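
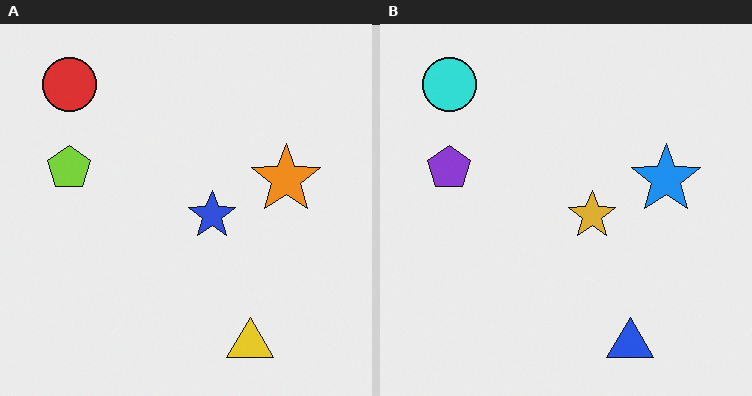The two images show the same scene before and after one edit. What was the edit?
The right (B) image is the left (A) hue-shifted by a large amount.

Every shape's color has rotated by the same amount around the hue wheel — a uniform hue shift.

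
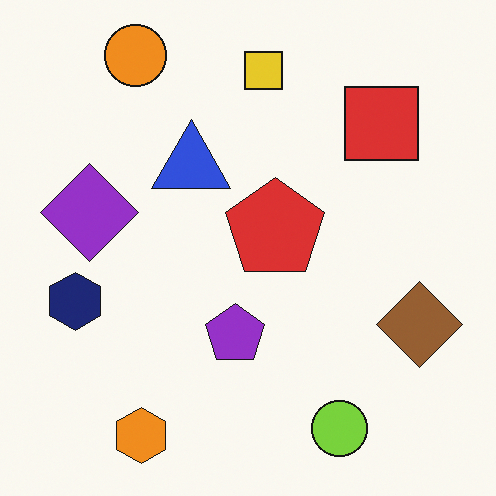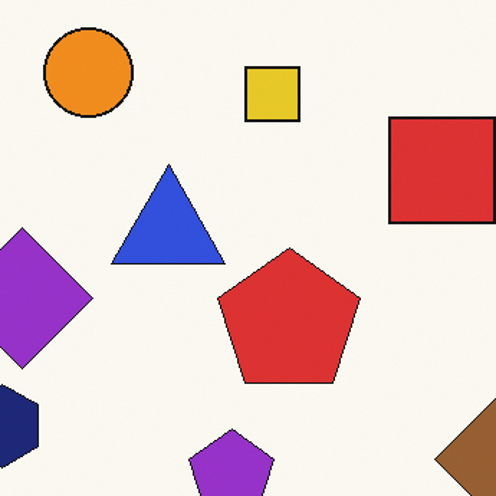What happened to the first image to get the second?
The transformation is: cropped slightly and scaled back up.

The visible shapes are larger and the field of view is narrower; shapes near the original edges may be partly or wholly outside the frame — a crop-and-rescale.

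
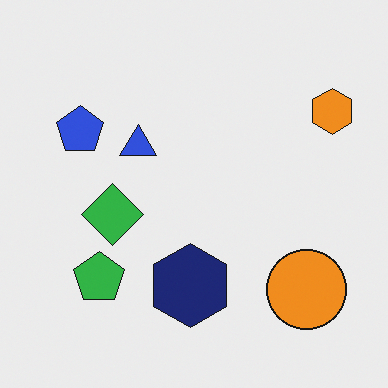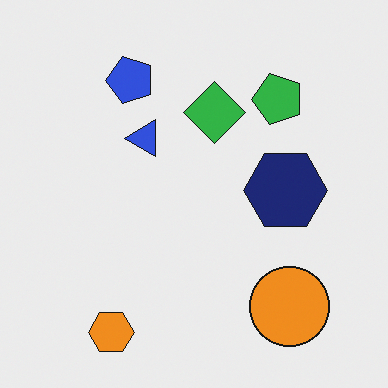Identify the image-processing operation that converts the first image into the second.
It was transposed (reflected across the top-left ↔ bottom-right diagonal).

Shapes have swapped their row and column positions — what was in the top-right is now in the bottom-left — a diagonal reflection.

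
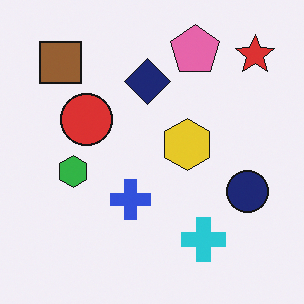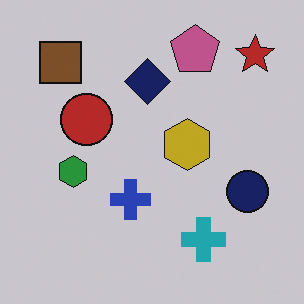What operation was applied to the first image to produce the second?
Darkened a little.

Every pixel — background and shapes alike — is uniformly darkened.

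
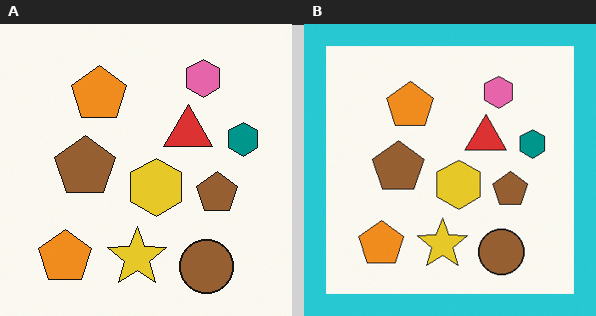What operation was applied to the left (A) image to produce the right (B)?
This is the original image framed with a cyan border.

A solid cyan frame runs around the edge of the right (B) image, with the content slightly shrunk inside it.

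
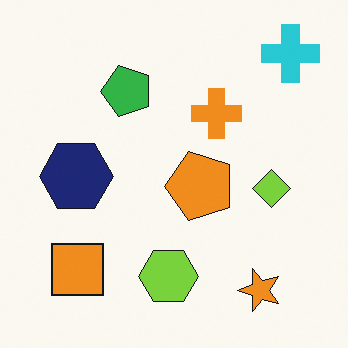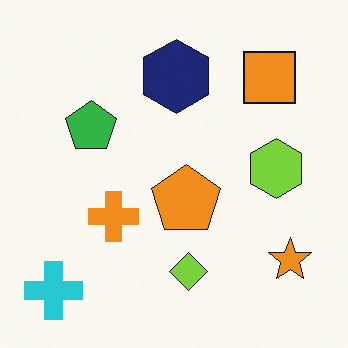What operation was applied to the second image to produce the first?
The transformation is: transposed (reflected across the top-left ↔ bottom-right diagonal).

Shapes have swapped their row and column positions — what was in the top-right is now in the bottom-left — a diagonal reflection.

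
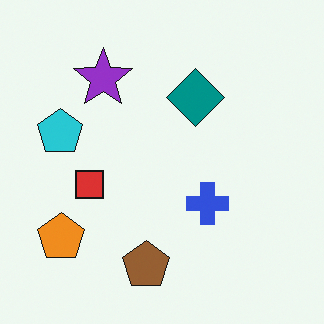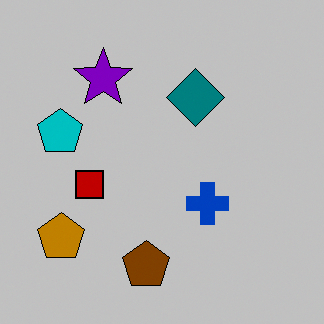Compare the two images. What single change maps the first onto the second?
The transformation is: aggressively posterized.

Each flat color has snapped to a coarser quantized level — most visibly, the near-white background has dropped to a flat grey.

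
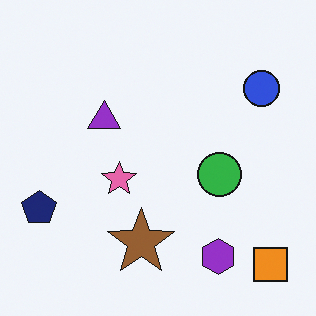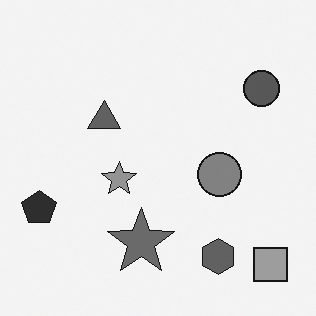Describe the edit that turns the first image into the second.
It was converted to grayscale.

All color is removed — every shape is now a shade of grey.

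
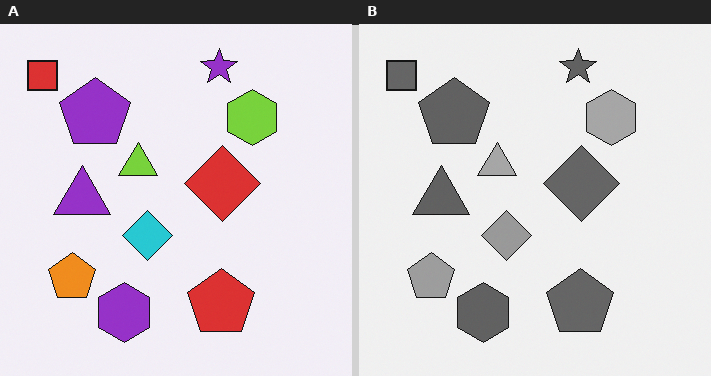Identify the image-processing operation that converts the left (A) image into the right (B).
Converted to grayscale.

All color is removed — every shape is now a shade of grey.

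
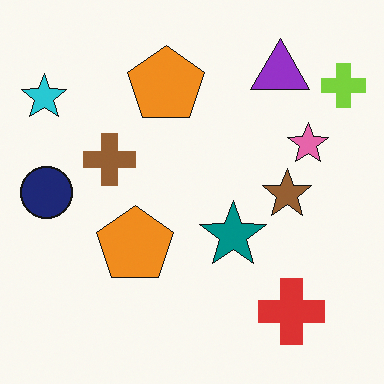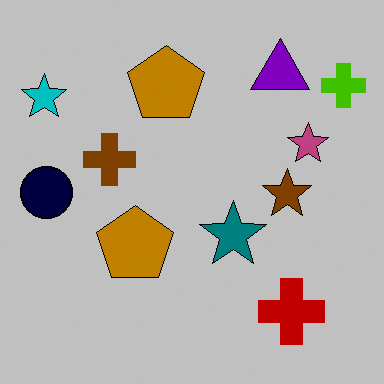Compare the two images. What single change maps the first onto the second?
Aggressively posterized.

Each flat color has snapped to a coarser quantized level — most visibly, the near-white background has dropped to a flat grey.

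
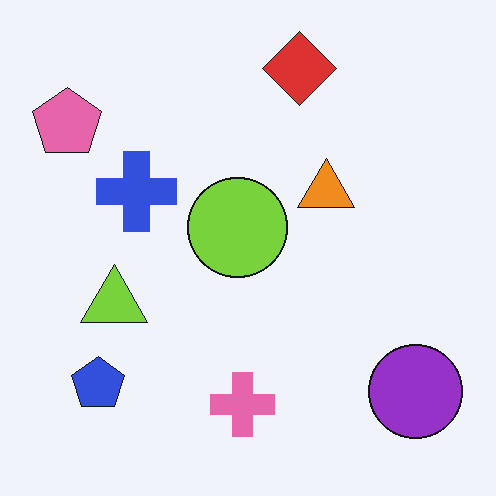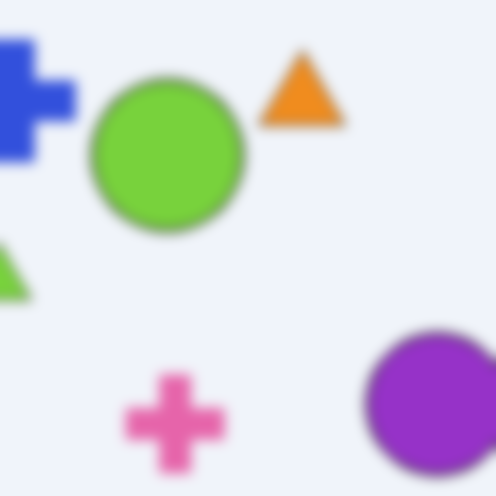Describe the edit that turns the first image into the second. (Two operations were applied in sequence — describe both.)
The transformation is: cropped to a modestly smaller region and rescaled, then strongly gaussian-blurred.

The visible shapes are larger and the field of view is narrower; shapes near the original edges may be partly or wholly outside the frame — a crop-and-rescale. Shape edges and outlines are uniformly softened across the whole image.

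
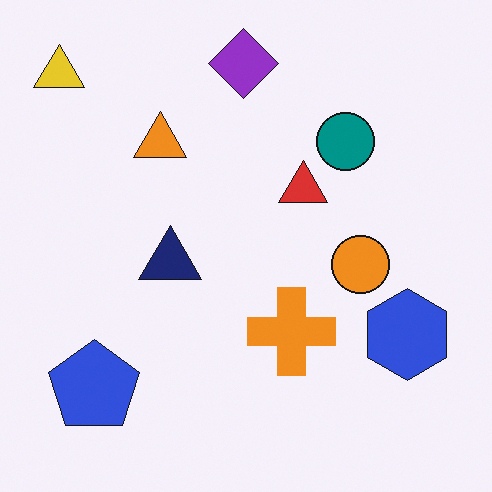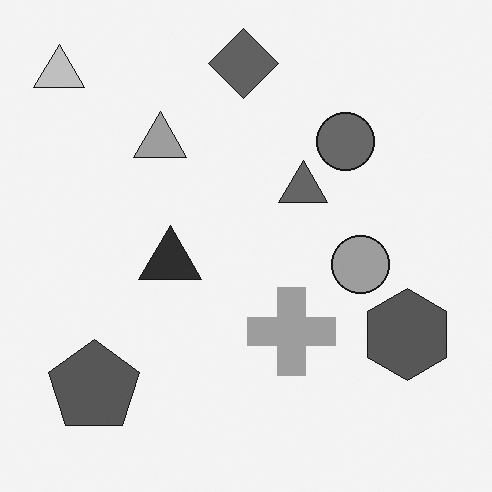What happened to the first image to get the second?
It was converted to grayscale.

All color is removed — every shape is now a shade of grey.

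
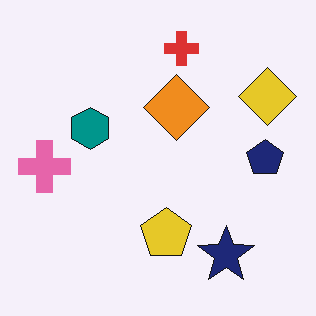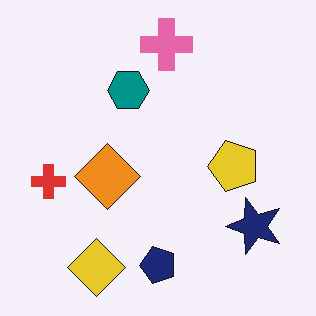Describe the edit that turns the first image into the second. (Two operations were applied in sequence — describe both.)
The second image is the first given moderate JPEG compression, then transposed (reflected across the top-left ↔ bottom-right diagonal).

Blocky 8×8 compression artifacts appear around shape edges and the flat background shows ringing — characteristic JPEG degradation. Shapes have swapped their row and column positions — what was in the top-right is now in the bottom-left — a diagonal reflection.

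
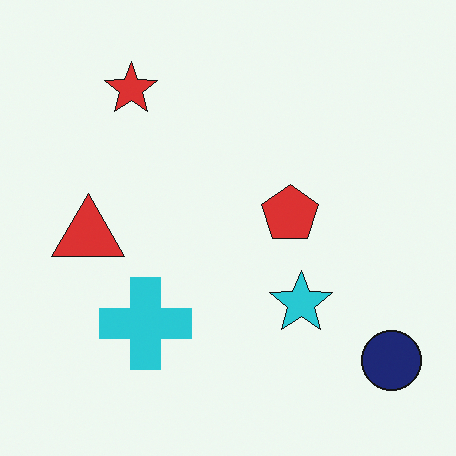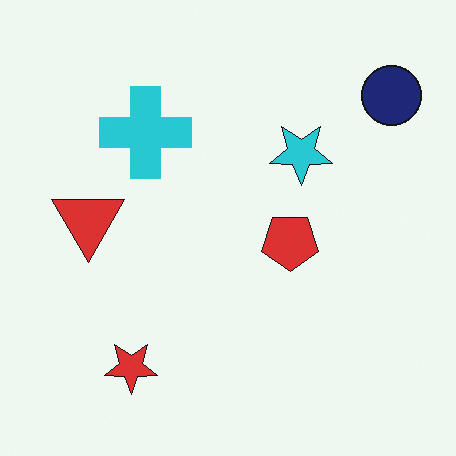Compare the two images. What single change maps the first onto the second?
Flipped vertically (top ↔ bottom).

The red star is in the top-left of the first image and the bottom-left of the second — shapes on opposite sides of the horizontal midline have swapped in a mirror flip.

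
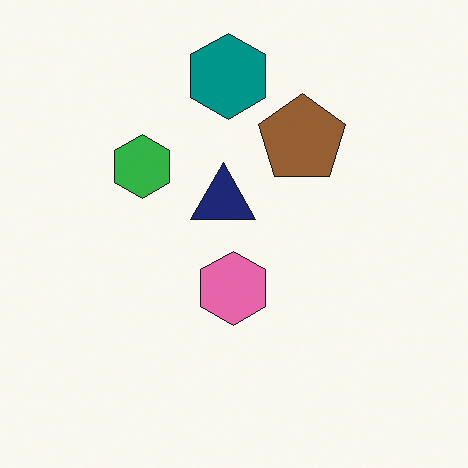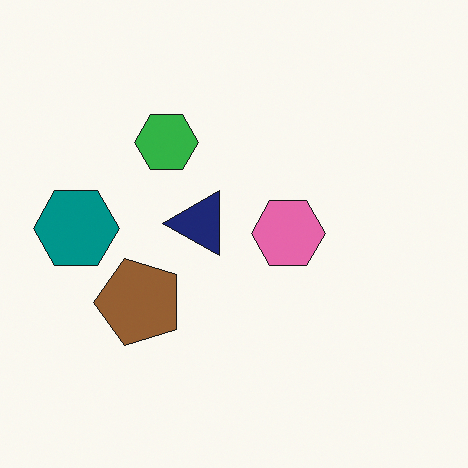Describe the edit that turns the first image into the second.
The image was transposed (reflected across the top-left ↔ bottom-right diagonal).

Shapes have swapped their row and column positions — what was in the top-right is now in the bottom-left — a diagonal reflection.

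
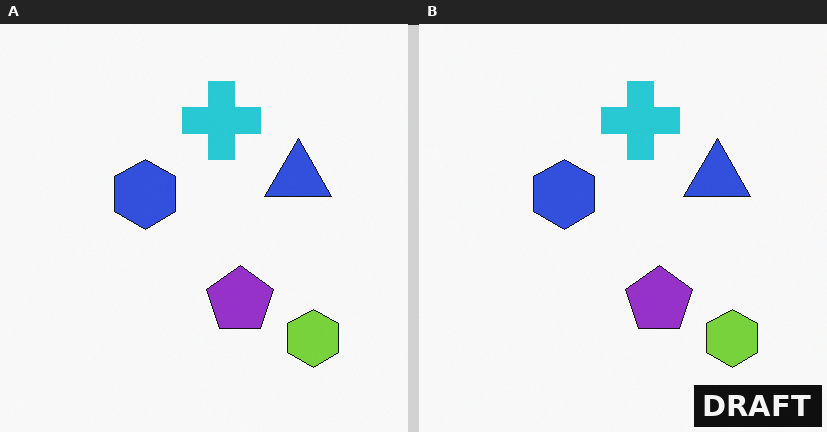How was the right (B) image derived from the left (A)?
The right (B) image is the left (A) watermarked with the text "DRAFT" in the lower-right corner.

A dark label reading "DRAFT" appears in the lower-right corner.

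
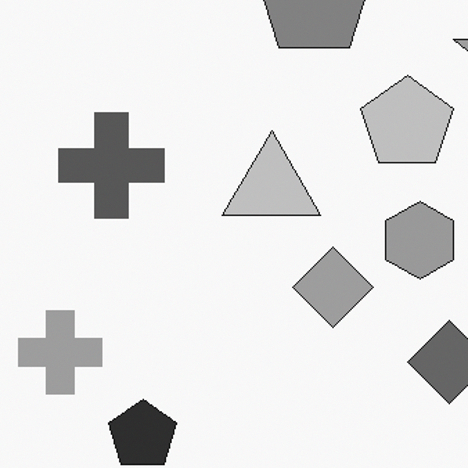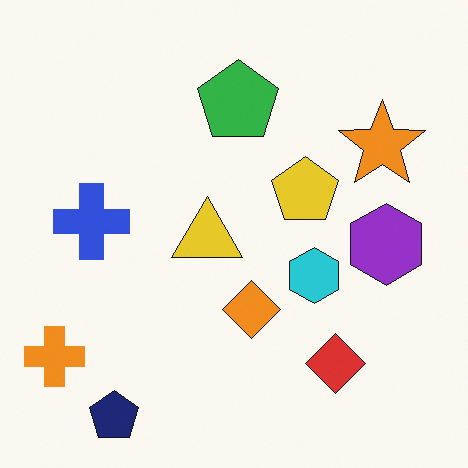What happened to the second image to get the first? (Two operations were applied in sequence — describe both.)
It was converted to grayscale, then cropped to a modestly smaller region and rescaled.

All color is removed — every shape is now a shade of grey. The visible shapes are larger and the field of view is narrower; shapes near the original edges may be partly or wholly outside the frame — a crop-and-rescale.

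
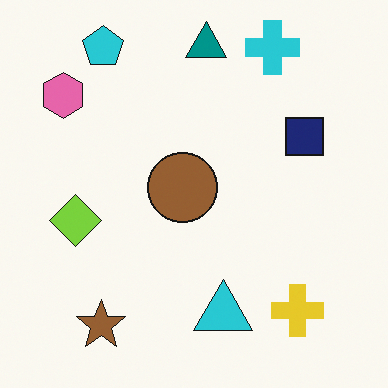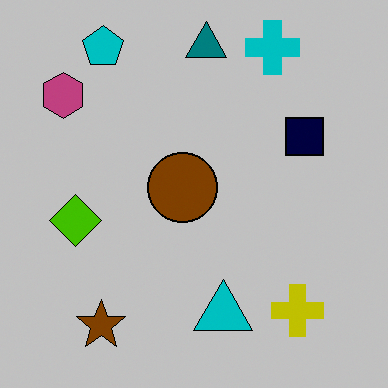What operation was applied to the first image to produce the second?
It was aggressively posterized.

Each flat color has snapped to a coarser quantized level — most visibly, the near-white background has dropped to a flat grey.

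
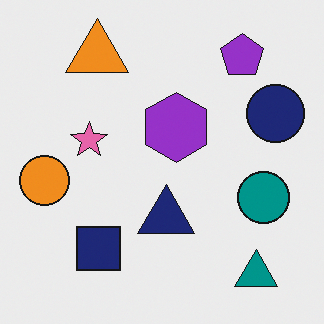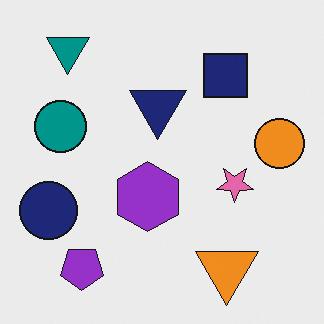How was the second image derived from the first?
The second image is the first rotated 180°.

The teal triangle sits in the bottom-right of the first image and the top-left of the second — consistent with a whole-image 180° rotation.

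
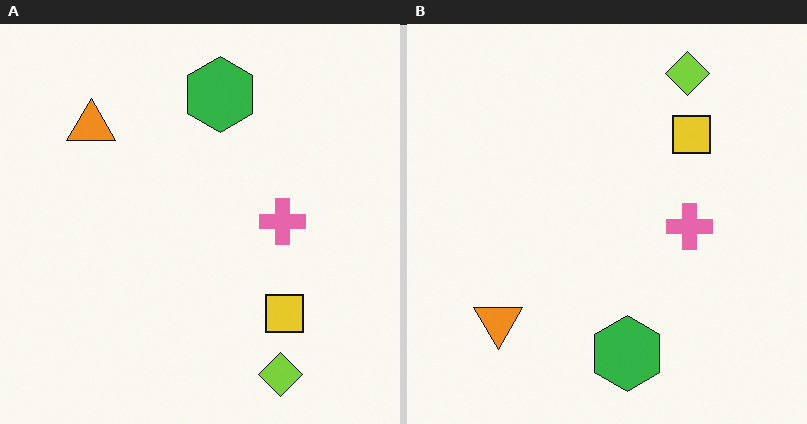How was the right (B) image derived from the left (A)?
The transformation is: flipped vertically (top ↔ bottom).

The lime diamond is in the bottom-right of the left (A) image and the top-right of the right (B) — shapes on opposite sides of the horizontal midline have swapped in a mirror flip.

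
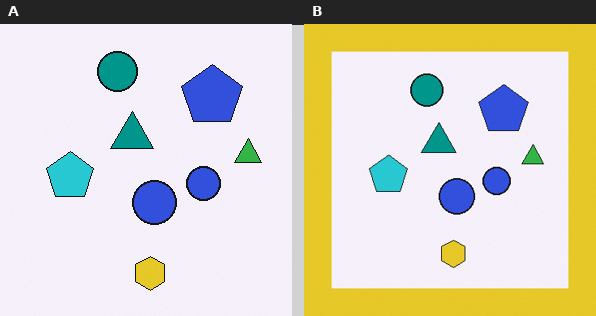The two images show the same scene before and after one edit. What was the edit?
The image was framed with a yellow border.

A solid yellow frame runs around the edge of the right (B) image, with the content slightly shrunk inside it.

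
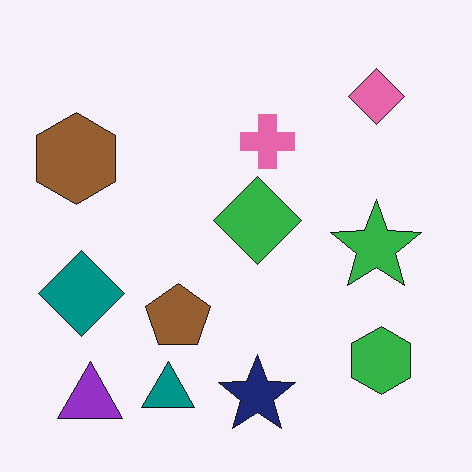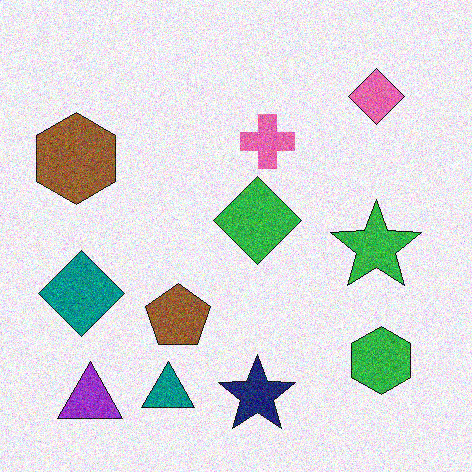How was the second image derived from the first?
The second image is the first degraded with visible gaussian noise.

Random speckle covers the whole image, including the flat background.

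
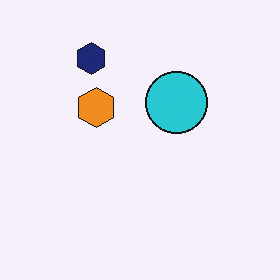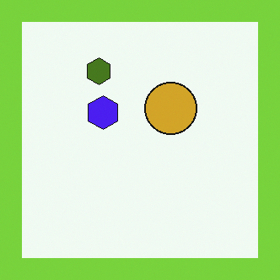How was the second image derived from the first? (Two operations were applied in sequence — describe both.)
The second image is the first hue-shifted through roughly half the color wheel, then framed with a lime border.

Every shape's color has rotated by the same amount around the hue wheel — a uniform hue shift. A solid lime frame runs around the edge of the second image, with the content slightly shrunk inside it.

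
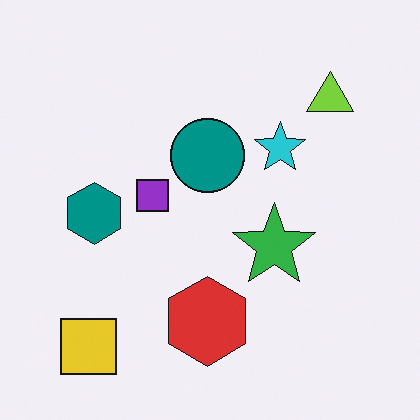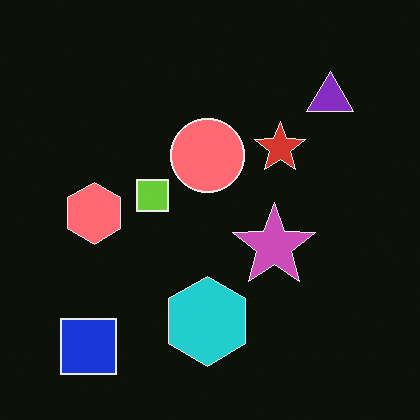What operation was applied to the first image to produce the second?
This is the original image color-inverted (negative).

The light background has become dark and every shape's color is its complement — a photographic negative.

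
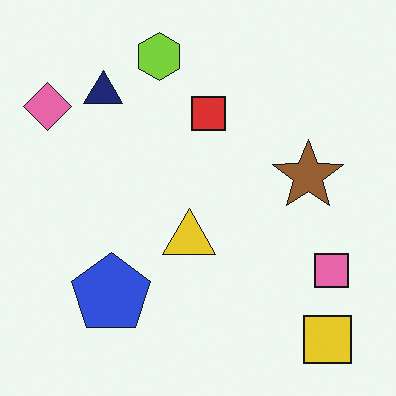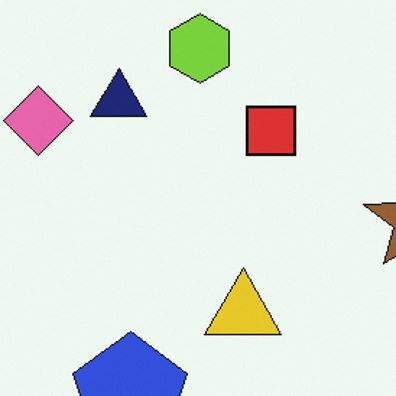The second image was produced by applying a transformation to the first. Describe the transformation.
Cropped slightly and scaled back up.

The visible shapes are larger and the field of view is narrower; shapes near the original edges may be partly or wholly outside the frame — a crop-and-rescale.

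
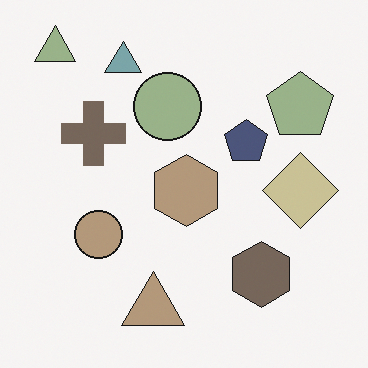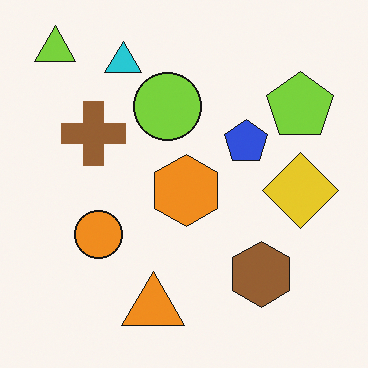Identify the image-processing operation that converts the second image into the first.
The first image is the second made much more muted (saturation change).

All colors are more muted and greyish — a global saturation change.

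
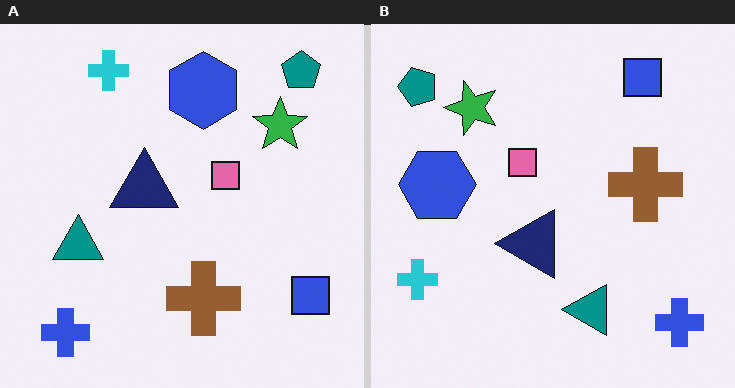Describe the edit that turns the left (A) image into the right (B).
Rotated 90° counter-clockwise.

The teal pentagon sits in the top-right of the left (A) image and the top-left of the right (B) — consistent with a whole-image 90° counter-clockwise rotation.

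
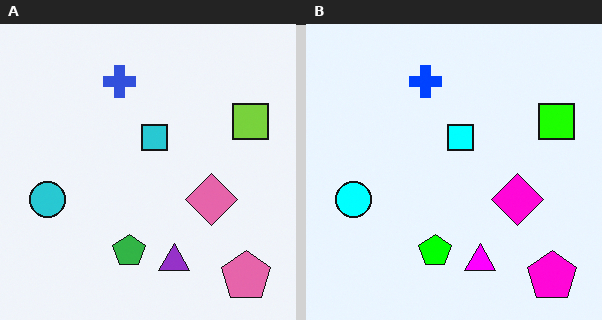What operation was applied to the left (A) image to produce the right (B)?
This is the original image heavily oversaturated.

All colors are more vivid — a global saturation change.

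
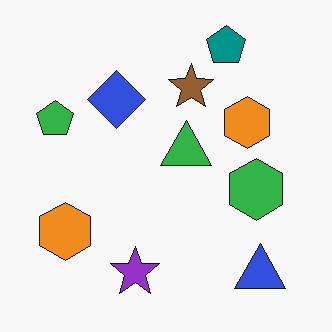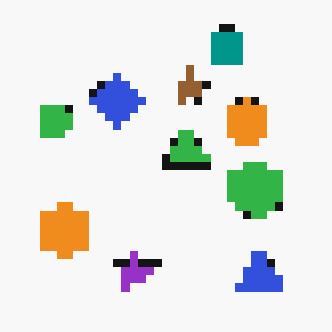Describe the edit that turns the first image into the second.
This is the original image moderately pixelated.

Shapes are reduced to large square blocks; fine edges and outlines are lost — a downscale-then-upscale (mosaic) effect.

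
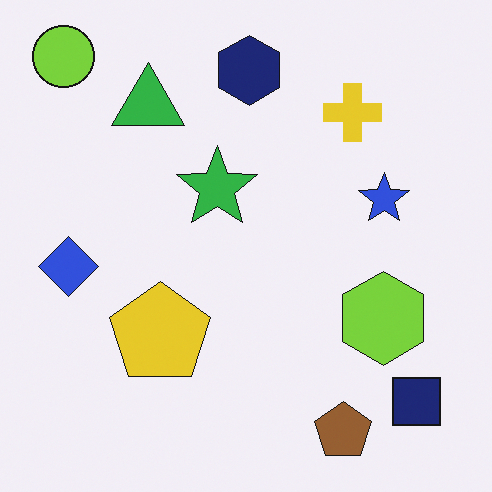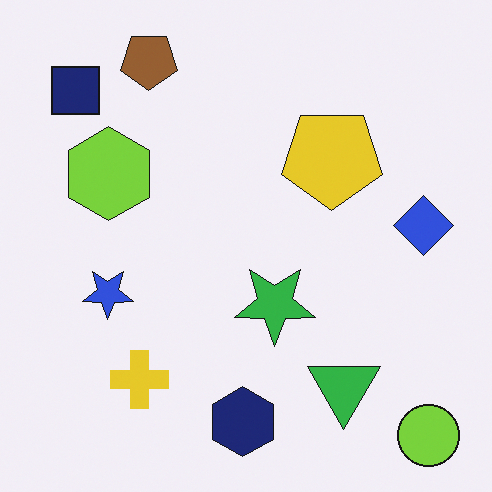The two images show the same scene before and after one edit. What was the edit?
It was rotated 180°.

The lime circle sits in the top-left of the first image and the bottom-right of the second — consistent with a whole-image 180° rotation.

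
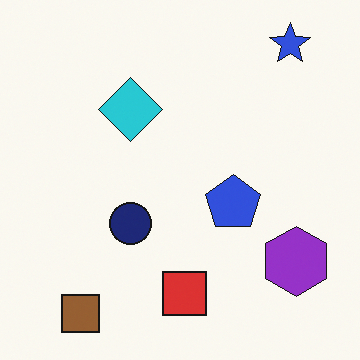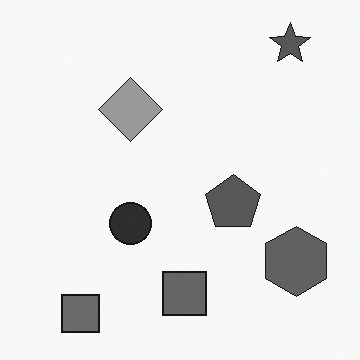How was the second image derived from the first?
The image was converted to grayscale.

All color is removed — every shape is now a shade of grey.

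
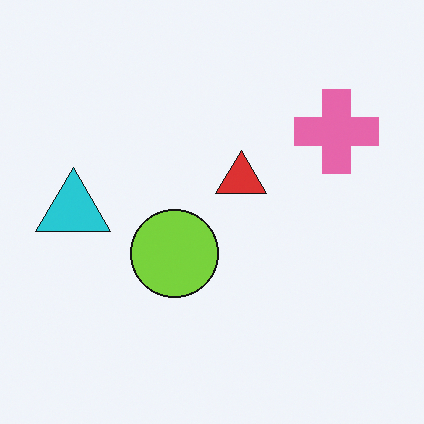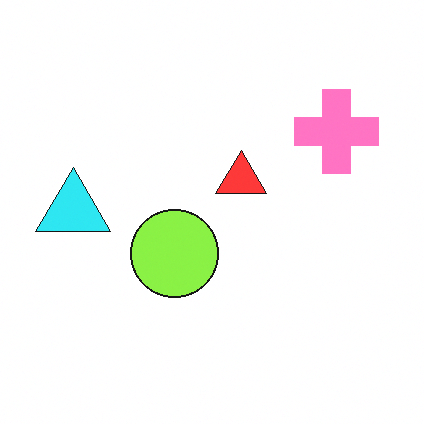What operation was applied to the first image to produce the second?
This is the original image brightened a little.

Every pixel — background and shapes alike — is uniformly brightened.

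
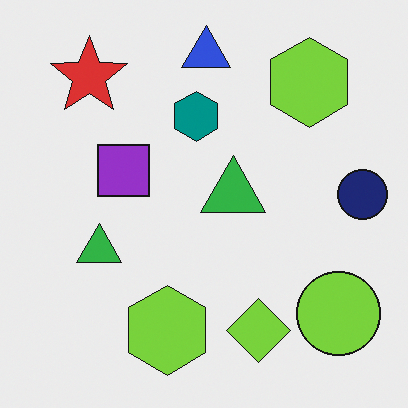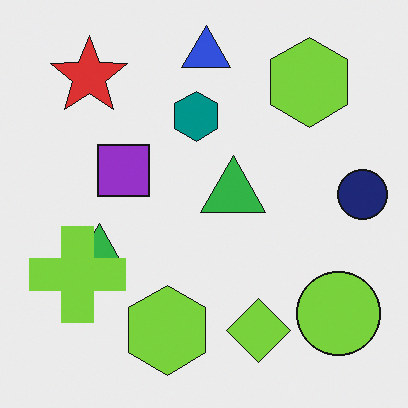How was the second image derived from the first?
The image was overlaid with an additional lime cross.

A lime cross appears in the second image that is absent from the first.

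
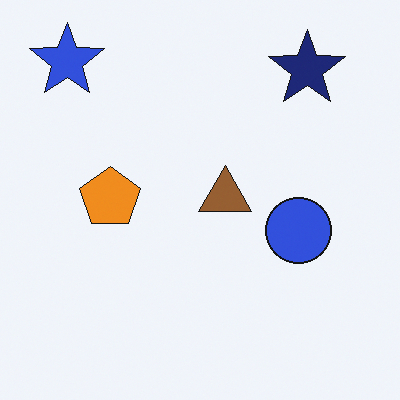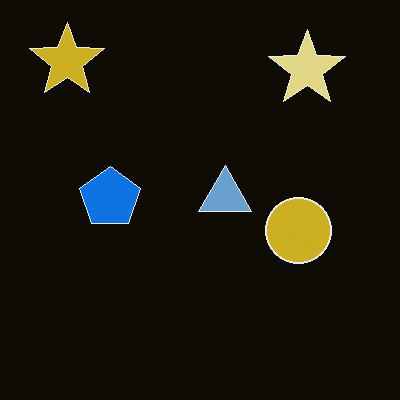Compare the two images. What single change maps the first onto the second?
It was color-inverted (negative).

The light background has become dark and every shape's color is its complement — a photographic negative.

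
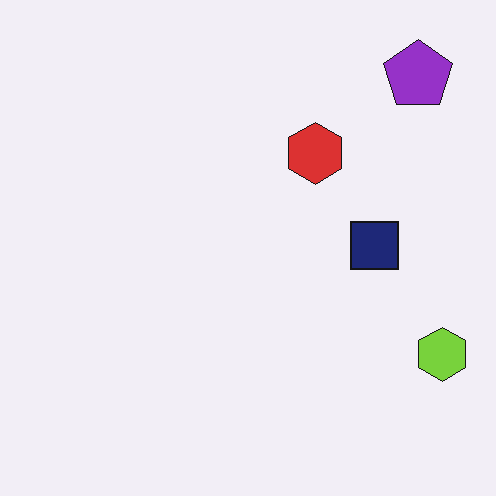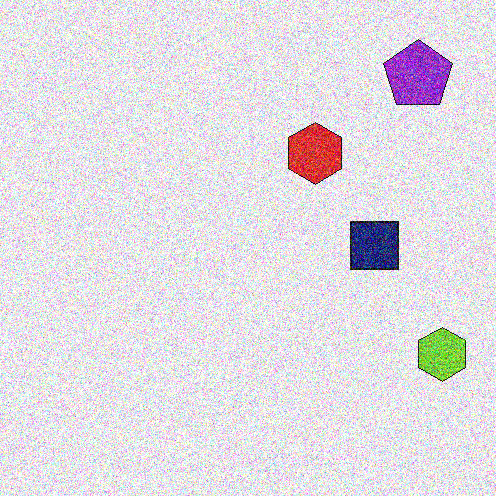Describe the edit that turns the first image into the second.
The image was degraded with strong gaussian noise.

Random speckle covers the whole image, including the flat background.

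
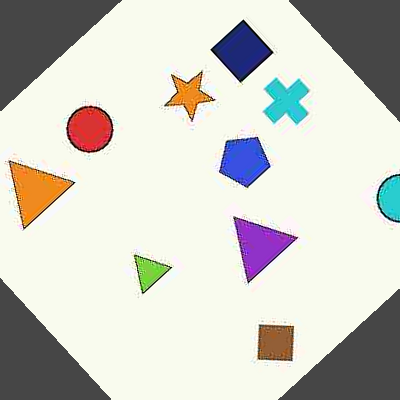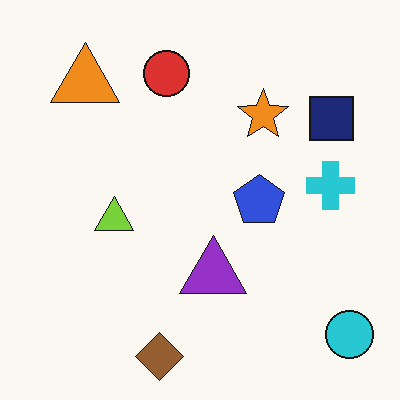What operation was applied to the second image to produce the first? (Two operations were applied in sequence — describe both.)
The image was degraded with heavy JPEG compression, then rotated counter-clockwise by a large amount — several tens of degrees.

Blocky 8×8 compression artifacts appear around shape edges and the flat background shows ringing — characteristic JPEG degradation. Every shape is tilted by the same angle and the image corners show triangular fill wedges — a whole-image rotation by a non-right angle.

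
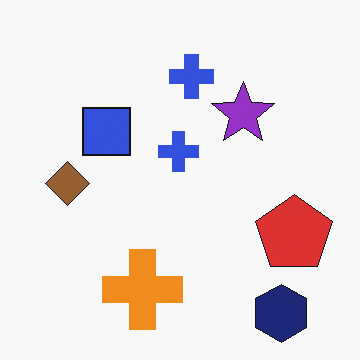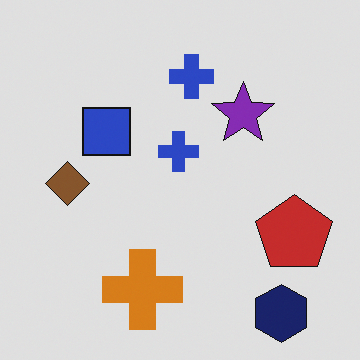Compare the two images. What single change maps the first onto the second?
It was slightly darkened.

Every pixel — background and shapes alike — is uniformly darkened.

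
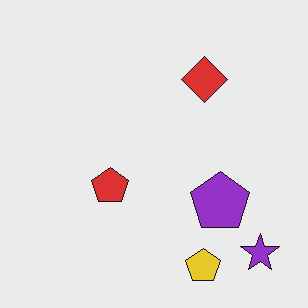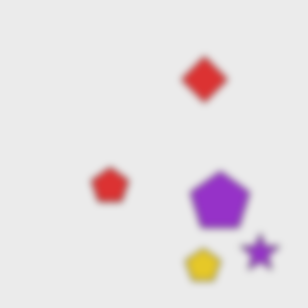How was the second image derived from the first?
The second image is the first noticeably gaussian-blurred.

Shape edges and outlines are uniformly softened across the whole image.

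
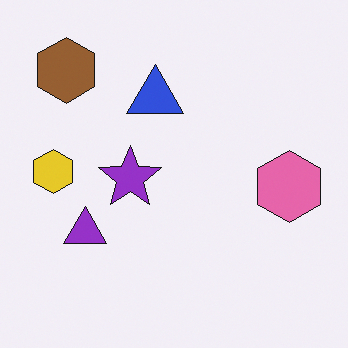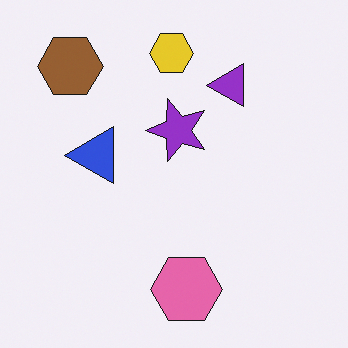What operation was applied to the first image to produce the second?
It was transposed (reflected across the top-left ↔ bottom-right diagonal).

Shapes have swapped their row and column positions — what was in the top-right is now in the bottom-left — a diagonal reflection.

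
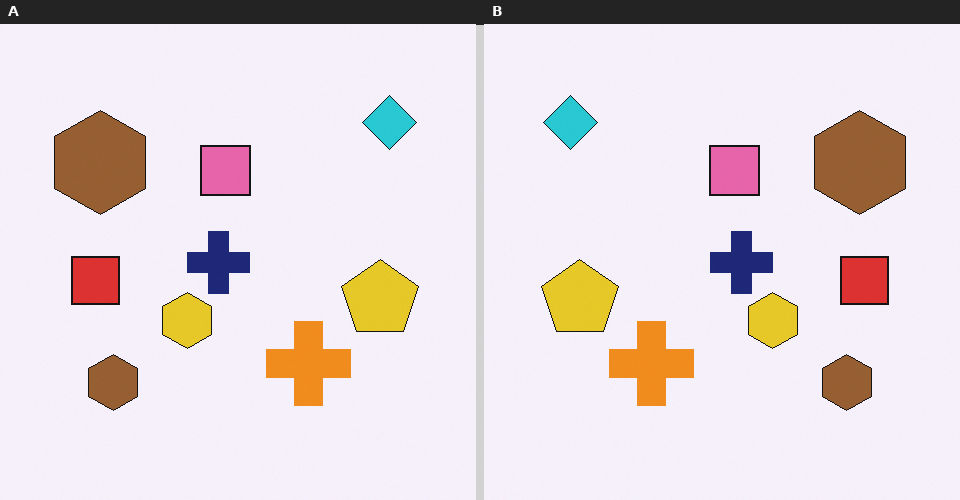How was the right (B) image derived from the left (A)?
It was flipped horizontally (left ↔ right).

The cyan diamond is in the top-right of the left (A) image and the top-left of the right (B) — shapes on opposite sides of the vertical midline have swapped in a mirror flip.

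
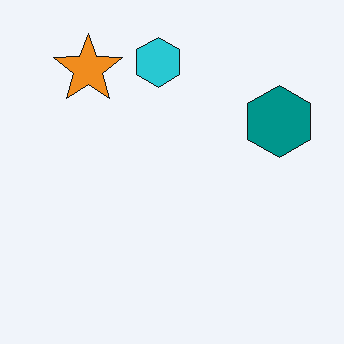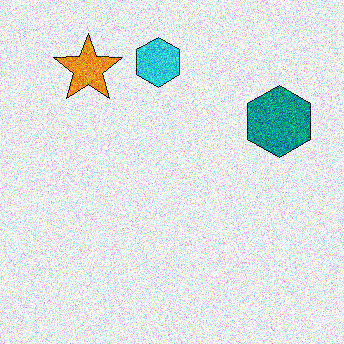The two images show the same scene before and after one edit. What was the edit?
The image was degraded with heavy additive noise.

Random speckle covers the whole image, including the flat background.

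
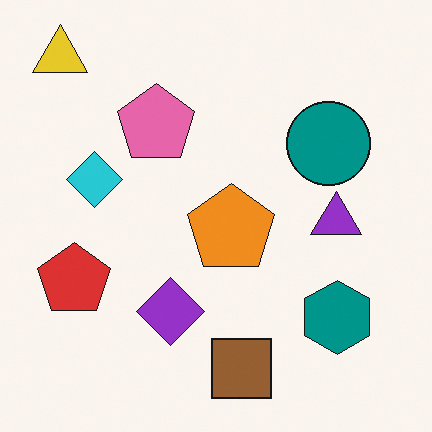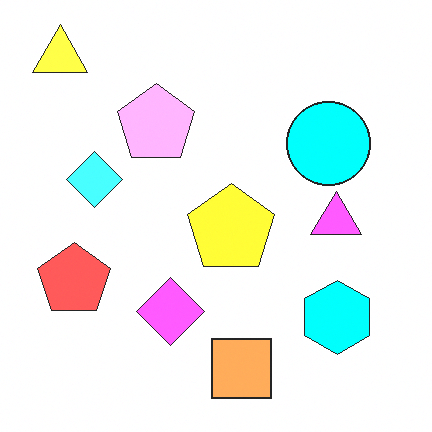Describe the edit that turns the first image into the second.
Noticeably brightened.

Every pixel — background and shapes alike — is uniformly brightened.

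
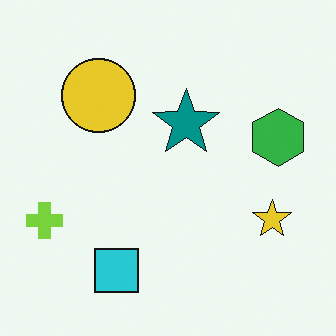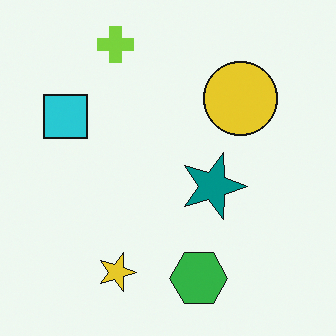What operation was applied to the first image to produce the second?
It was rotated 90° clockwise.

The lime cross sits in the left of the first image and the top of the second — consistent with a whole-image 90° clockwise rotation.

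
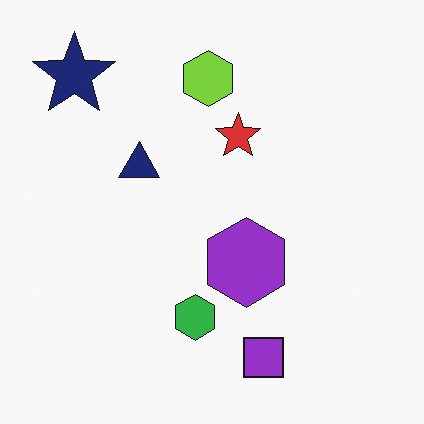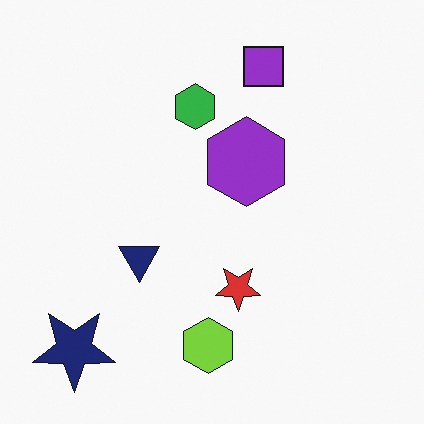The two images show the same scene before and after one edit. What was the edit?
The image was flipped vertically (top ↔ bottom).

The purple square is in the bottom of the first image and the top of the second — shapes on opposite sides of the horizontal midline have swapped in a mirror flip.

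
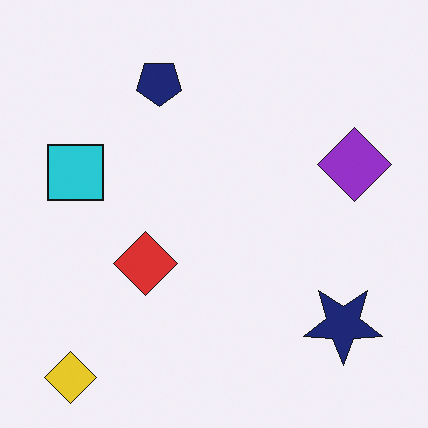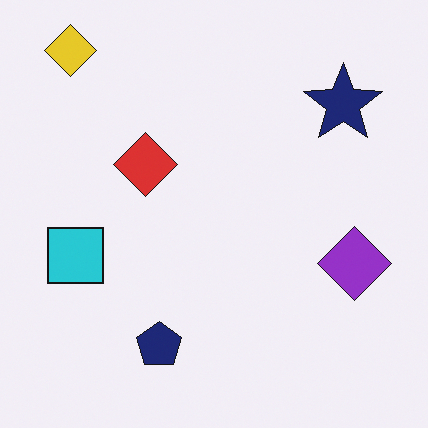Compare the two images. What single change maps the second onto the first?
The image was flipped vertically (top ↔ bottom).

The yellow diamond is in the top-left of the second image and the bottom-left of the first — shapes on opposite sides of the horizontal midline have swapped in a mirror flip.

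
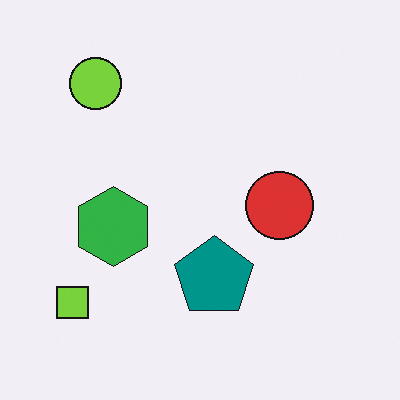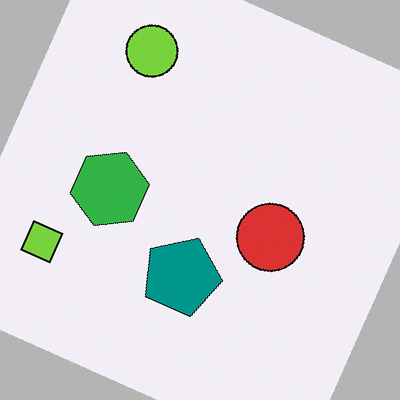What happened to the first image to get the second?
The image was rotated clockwise by a moderate amount.

Every shape is tilted by the same angle and the image corners show triangular fill wedges — a whole-image rotation by a non-right angle.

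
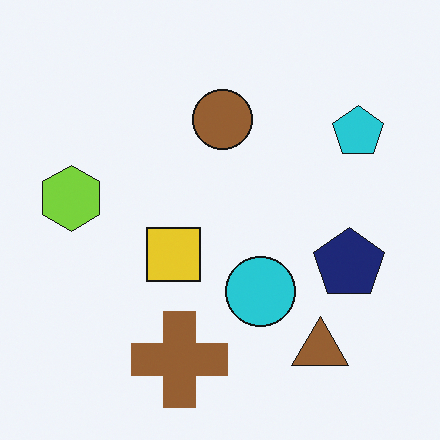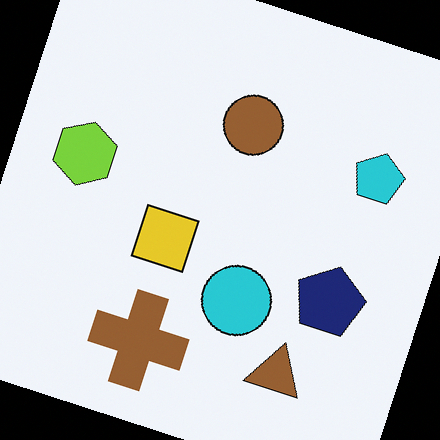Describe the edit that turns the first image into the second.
The second image is the first rotated clockwise by a clearly visible amount.

Every shape is tilted by the same angle and the image corners show triangular fill wedges — a whole-image rotation by a non-right angle.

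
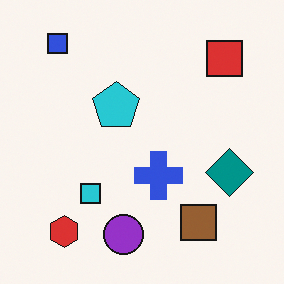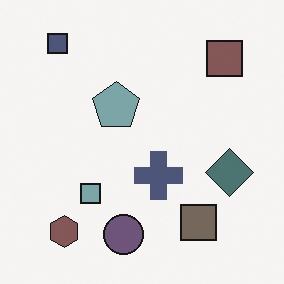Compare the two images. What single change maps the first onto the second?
The image was heavily desaturated.

All colors are more muted and greyish — a global saturation change.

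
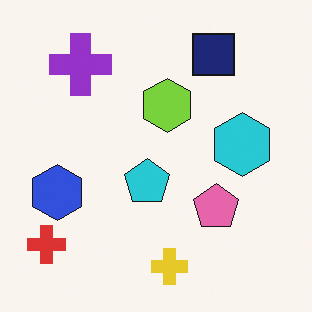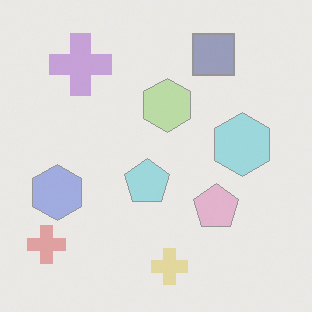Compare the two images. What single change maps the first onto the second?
It was washed out (contrast reduced).

Tones are pushed toward mid-grey across the whole image — a global contrast change.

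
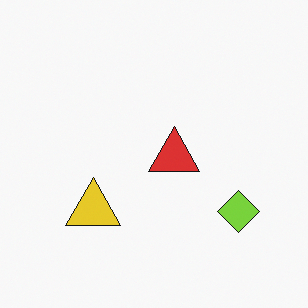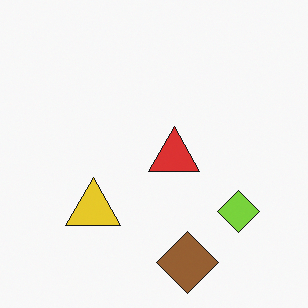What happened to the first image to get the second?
The transformation is: overlaid with an additional brown diamond.

A brown diamond appears in the second image that is absent from the first.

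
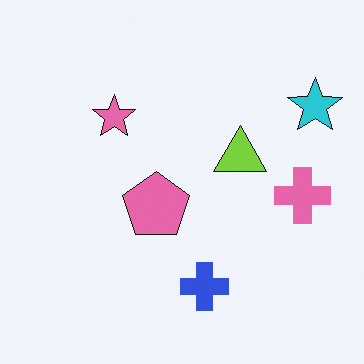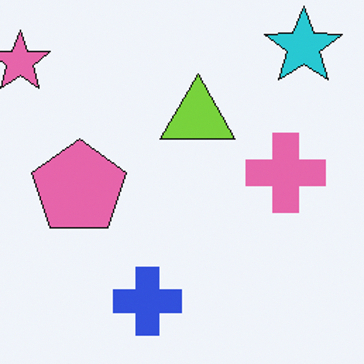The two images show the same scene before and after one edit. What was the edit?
The second image is the first cropped slightly and scaled back up.

The visible shapes are larger and the field of view is narrower; shapes near the original edges may be partly or wholly outside the frame — a crop-and-rescale.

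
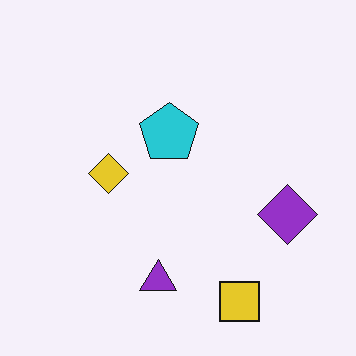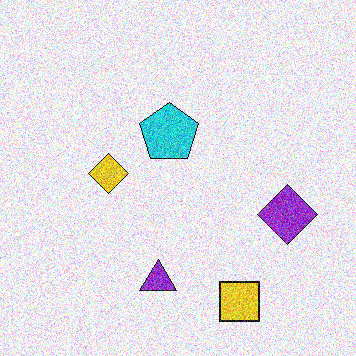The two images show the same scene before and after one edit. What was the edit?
The second image is the first degraded with heavy additive noise.

Random speckle covers the whole image, including the flat background.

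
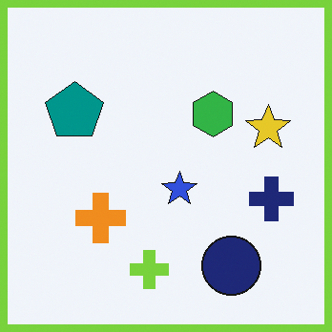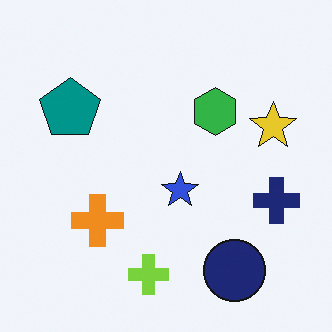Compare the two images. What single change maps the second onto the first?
Framed with a lime border.

A solid lime frame runs around the edge of the first image, with the content slightly shrunk inside it.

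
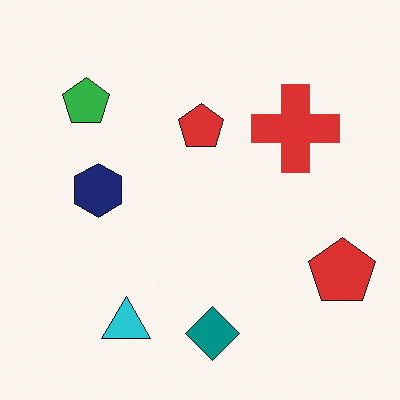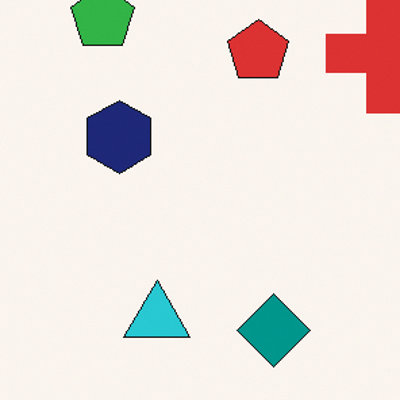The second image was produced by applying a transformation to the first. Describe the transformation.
Cropped to a modestly smaller region and rescaled.

The visible shapes are larger and the field of view is narrower; shapes near the original edges may be partly or wholly outside the frame — a crop-and-rescale.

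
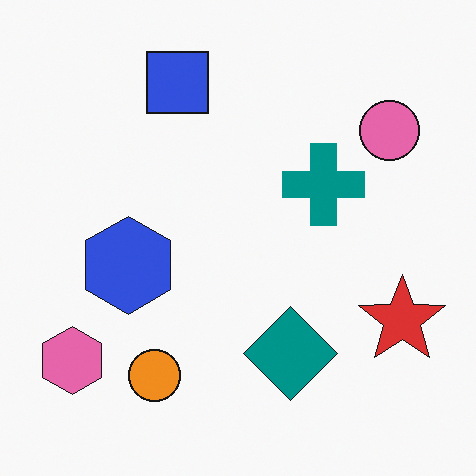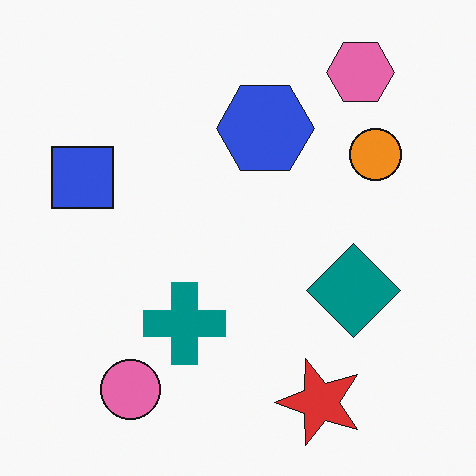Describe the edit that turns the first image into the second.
It was transposed (reflected across the top-left ↔ bottom-right diagonal).

Shapes have swapped their row and column positions — what was in the top-right is now in the bottom-left — a diagonal reflection.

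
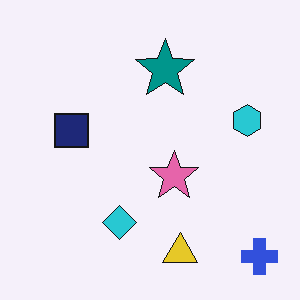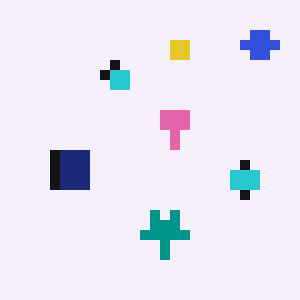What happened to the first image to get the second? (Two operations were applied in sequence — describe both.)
It was heavily pixelated into large blocks, then flipped vertically (top ↔ bottom).

Shapes are reduced to large square blocks; fine edges and outlines are lost — a downscale-then-upscale (mosaic) effect. The blue cross is in the bottom-right of the first image and the top-right of the second — shapes on opposite sides of the horizontal midline have swapped in a mirror flip.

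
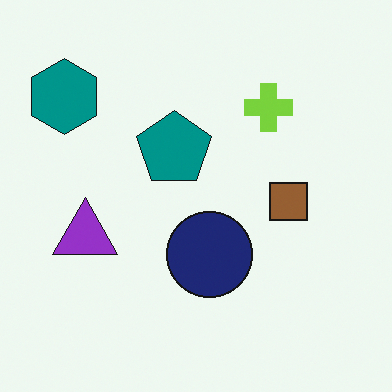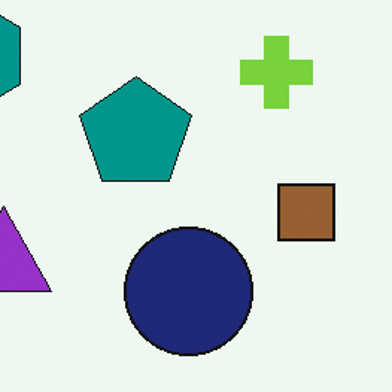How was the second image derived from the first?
The second image is the first cropped to a modestly smaller region and rescaled.

The visible shapes are larger and the field of view is narrower; shapes near the original edges may be partly or wholly outside the frame — a crop-and-rescale.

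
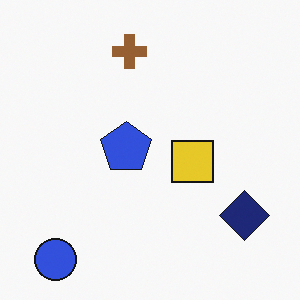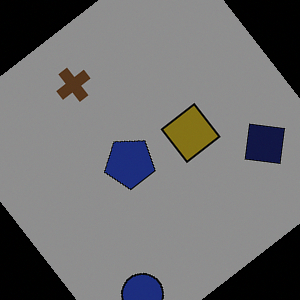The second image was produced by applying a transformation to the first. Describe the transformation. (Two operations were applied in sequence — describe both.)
This is the original image noticeably darkened, then rotated counter-clockwise by a large amount — several tens of degrees.

Every pixel — background and shapes alike — is uniformly darkened. Every shape is tilted by the same angle and the image corners show triangular fill wedges — a whole-image rotation by a non-right angle.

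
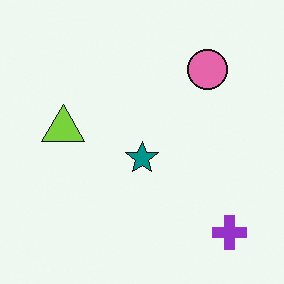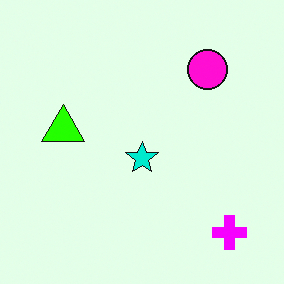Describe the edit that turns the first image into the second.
Made much more vivid (saturation change).

All colors are more vivid — a global saturation change.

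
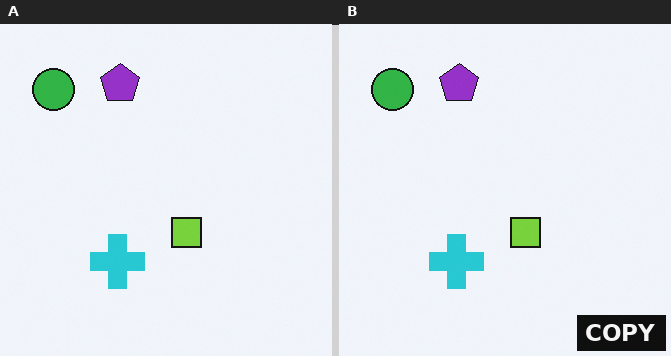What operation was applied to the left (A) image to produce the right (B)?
This is the original image watermarked with the text "COPY" in the lower-right corner.

A dark label reading "COPY" appears in the lower-right corner.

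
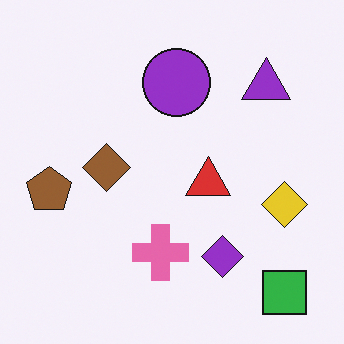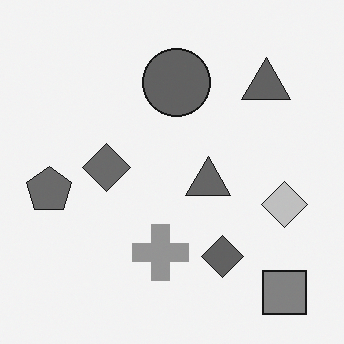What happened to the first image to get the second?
This is the original image converted to grayscale.

All color is removed — every shape is now a shade of grey.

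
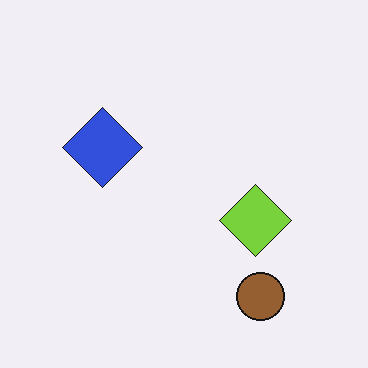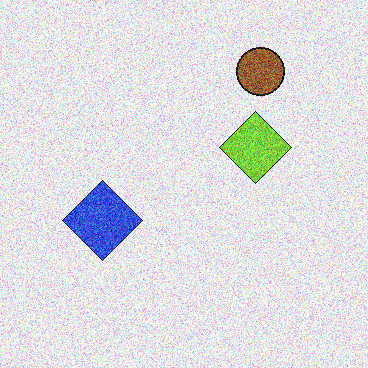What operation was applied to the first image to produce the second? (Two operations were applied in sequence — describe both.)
The image was flipped vertically (top ↔ bottom), then degraded with strong gaussian noise.

The brown circle is in the bottom-right of the first image and the top-right of the second — shapes on opposite sides of the horizontal midline have swapped in a mirror flip. Random speckle covers the whole image, including the flat background.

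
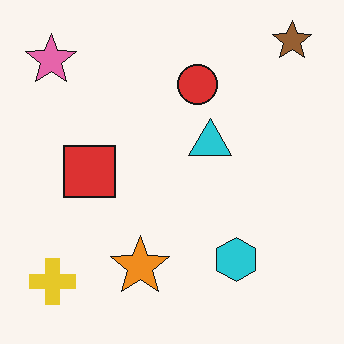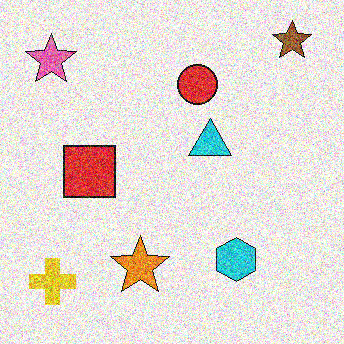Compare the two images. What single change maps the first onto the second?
It was degraded with strong gaussian noise.

Random speckle covers the whole image, including the flat background.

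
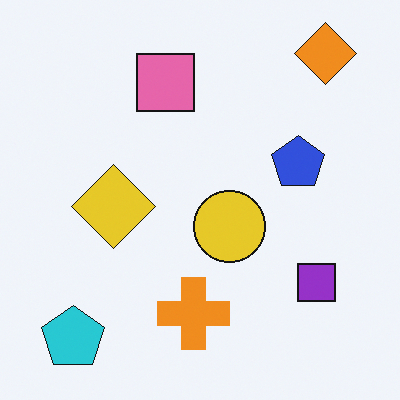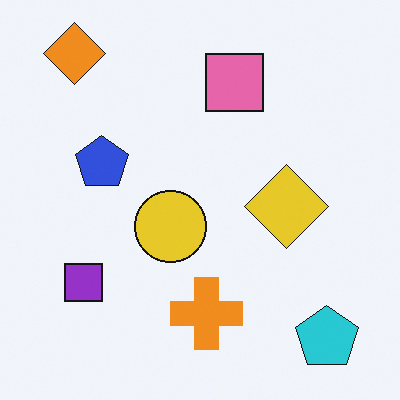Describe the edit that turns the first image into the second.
It was flipped horizontally (left ↔ right).

The cyan pentagon is in the bottom-left of the first image and the bottom-right of the second — shapes on opposite sides of the vertical midline have swapped in a mirror flip.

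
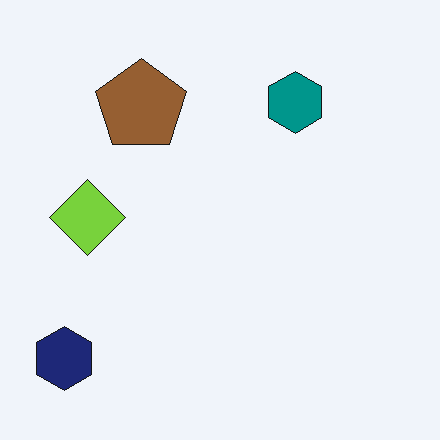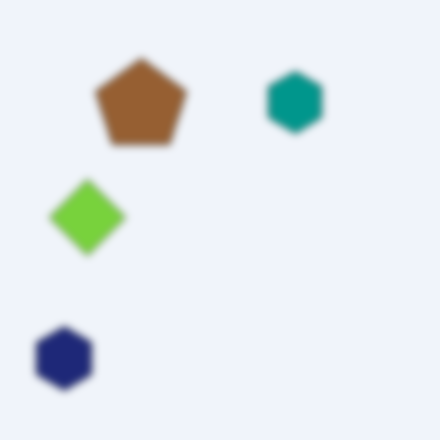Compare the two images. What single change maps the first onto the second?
It was moderately blurred.

Shape edges and outlines are uniformly softened across the whole image.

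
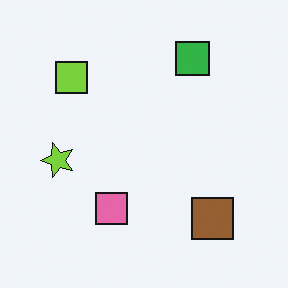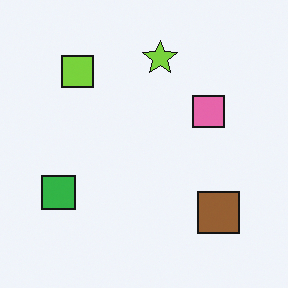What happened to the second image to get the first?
The first image is the second transposed (reflected across the top-left ↔ bottom-right diagonal).

Shapes have swapped their row and column positions — what was in the top-right is now in the bottom-left — a diagonal reflection.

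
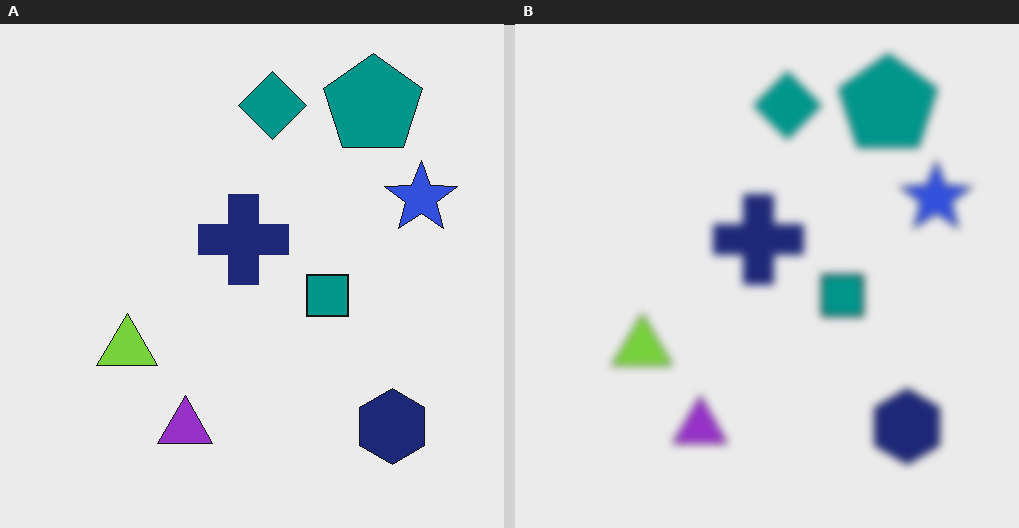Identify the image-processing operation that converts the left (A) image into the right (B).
Noticeably gaussian-blurred.

Shape edges and outlines are uniformly softened across the whole image.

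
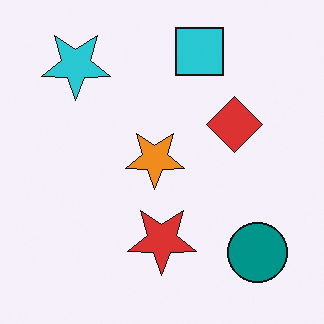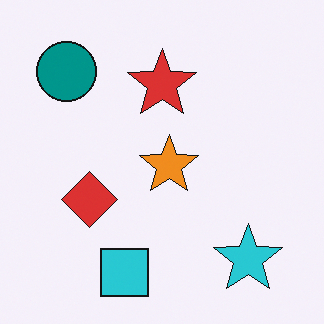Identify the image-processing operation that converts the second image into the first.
The image was rotated 180°.

The teal circle sits in the top-left of the second image and the bottom-right of the first — consistent with a whole-image 180° rotation.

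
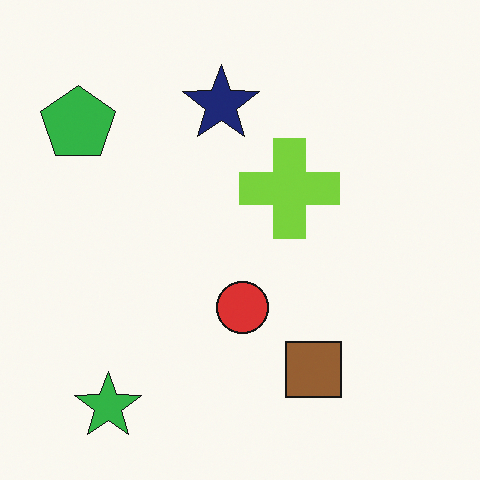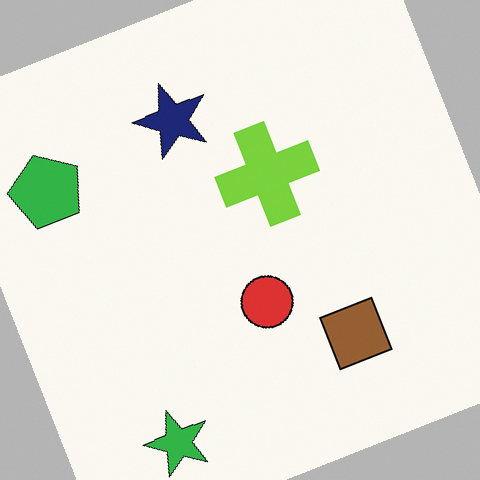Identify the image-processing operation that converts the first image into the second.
The transformation is: rotated counter-clockwise by a moderate amount.

Every shape is tilted by the same angle and the image corners show triangular fill wedges — a whole-image rotation by a non-right angle.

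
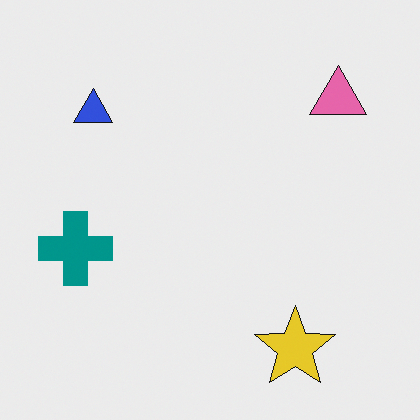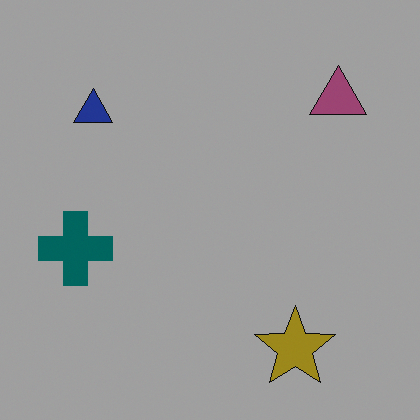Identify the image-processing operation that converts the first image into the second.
The image was substantially darkened.

Every pixel — background and shapes alike — is uniformly darkened.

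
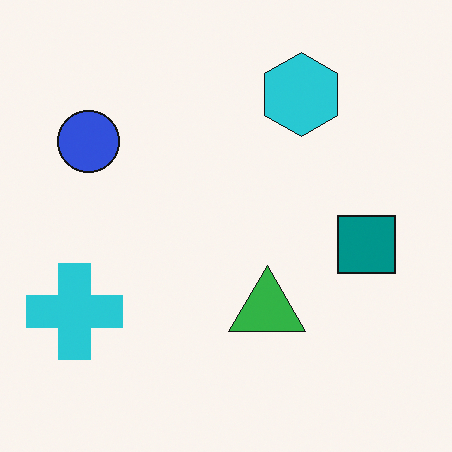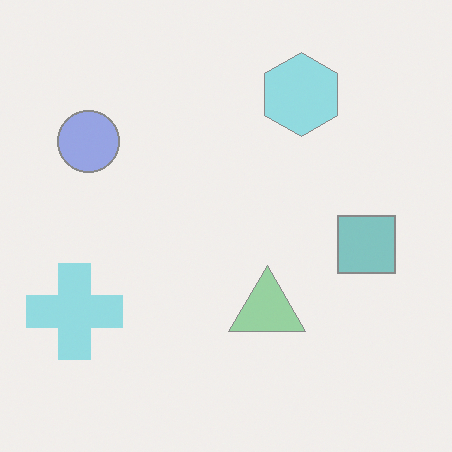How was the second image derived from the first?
The image was washed out (contrast reduced).

Tones are pushed toward mid-grey across the whole image — a global contrast change.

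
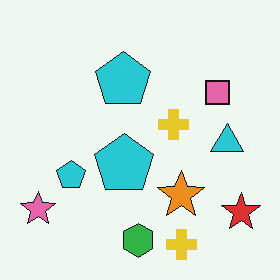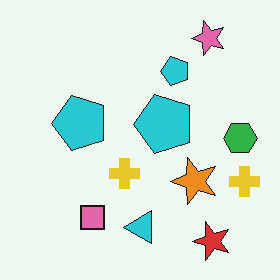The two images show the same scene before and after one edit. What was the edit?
It was transposed (reflected across the top-left ↔ bottom-right diagonal).

Shapes have swapped their row and column positions — what was in the top-right is now in the bottom-left — a diagonal reflection.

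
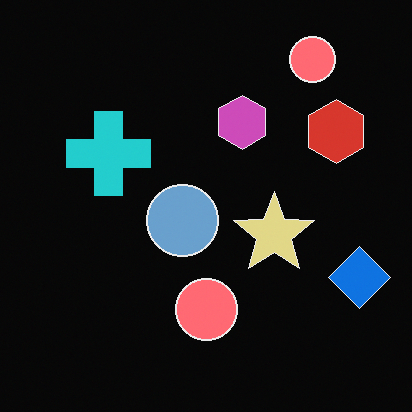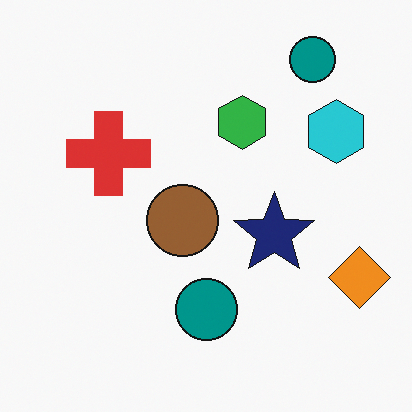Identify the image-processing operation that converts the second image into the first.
The transformation is: color-inverted (negative).

The light background has become dark and every shape's color is its complement — a photographic negative.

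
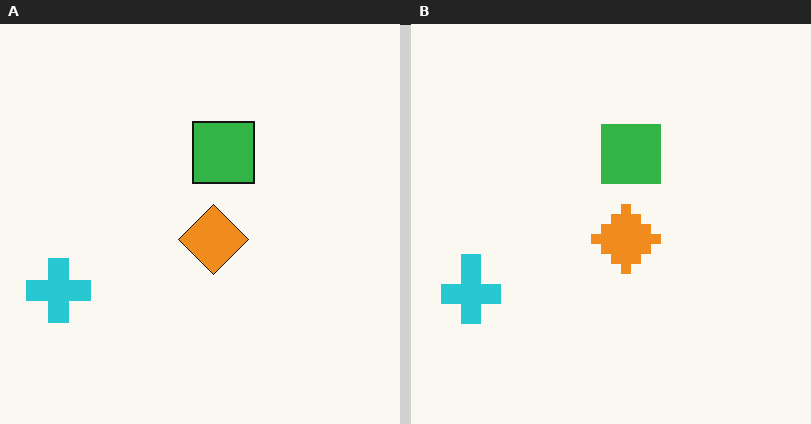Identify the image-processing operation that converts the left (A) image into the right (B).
The transformation is: coarsely pixelated.

Shapes are reduced to large square blocks; fine edges and outlines are lost — a downscale-then-upscale (mosaic) effect.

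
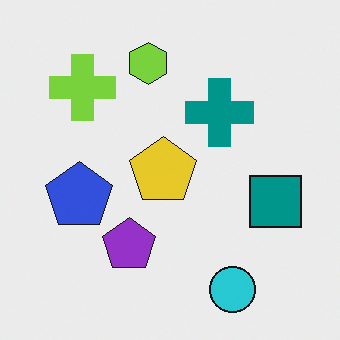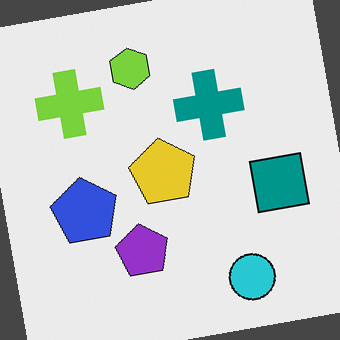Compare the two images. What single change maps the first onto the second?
The second image is the first rotated counter-clockwise by a few degrees.

Every shape is tilted by the same angle and the image corners show triangular fill wedges — a whole-image rotation by a non-right angle.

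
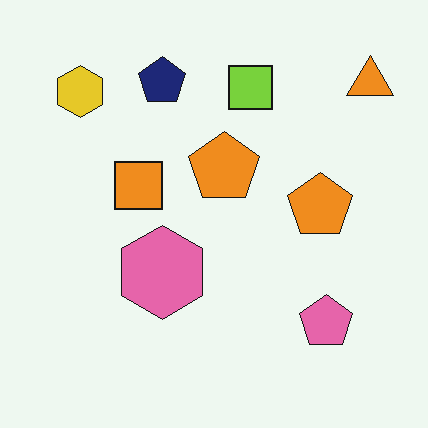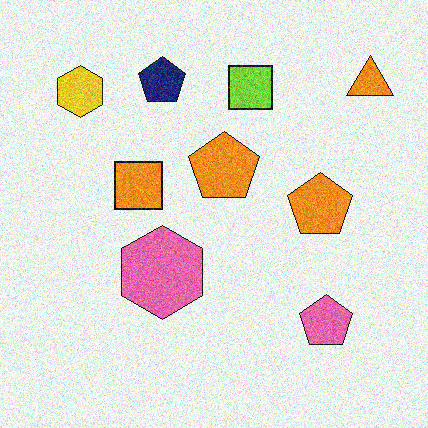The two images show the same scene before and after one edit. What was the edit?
It was degraded with moderate additive noise.

Random speckle covers the whole image, including the flat background.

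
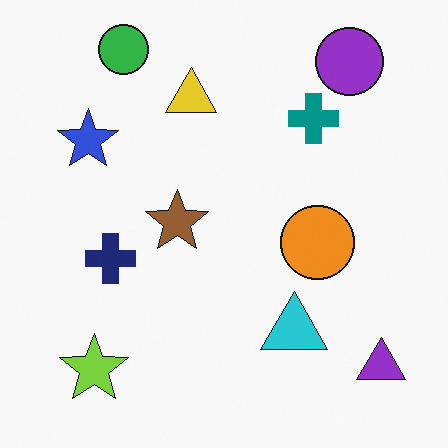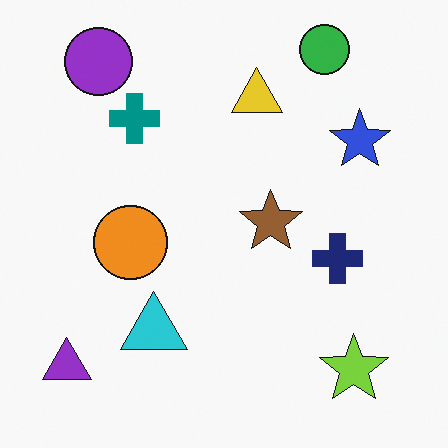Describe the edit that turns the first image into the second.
Flipped horizontally (left ↔ right).

The purple triangle is in the bottom-right of the first image and the bottom-left of the second — shapes on opposite sides of the vertical midline have swapped in a mirror flip.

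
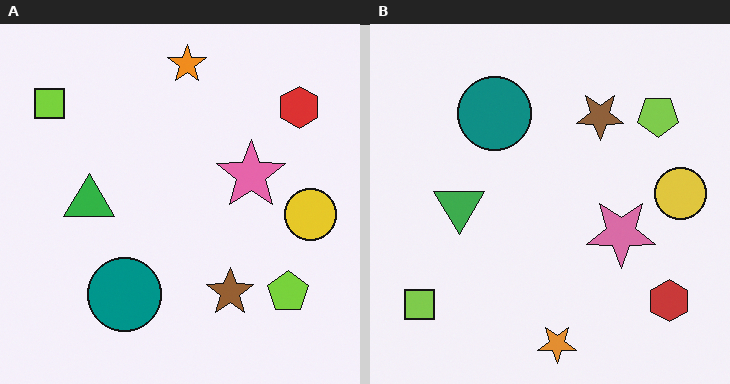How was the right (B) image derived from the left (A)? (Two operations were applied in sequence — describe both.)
Flipped vertically (top ↔ bottom), then slightly desaturated.

The orange star is in the top of the left (A) image and the bottom of the right (B) — shapes on opposite sides of the horizontal midline have swapped in a mirror flip. All colors are more muted and greyish — a global saturation change.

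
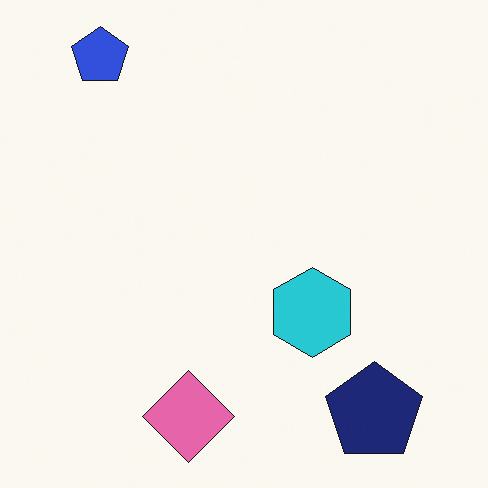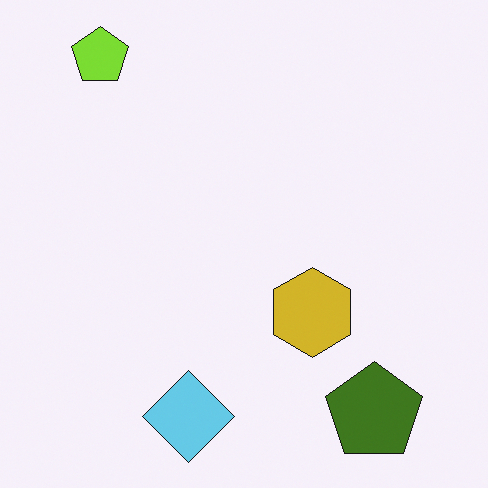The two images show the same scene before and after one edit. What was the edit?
The second image is the first hue-shifted through roughly half the color wheel.

Every shape's color has rotated by the same amount around the hue wheel — a uniform hue shift.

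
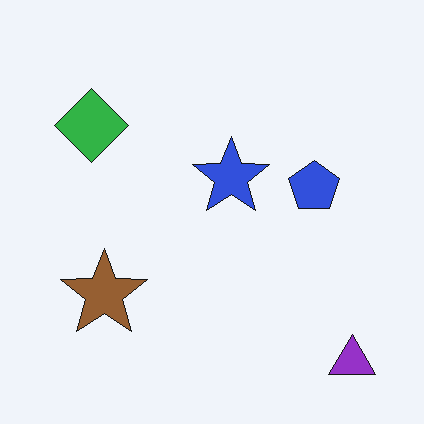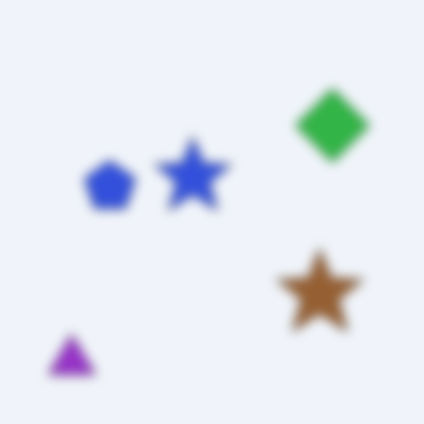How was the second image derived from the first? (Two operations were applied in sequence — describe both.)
The image was flipped horizontally (left ↔ right), then strongly gaussian-blurred.

The purple triangle is in the bottom-right of the first image and the bottom-left of the second — shapes on opposite sides of the vertical midline have swapped in a mirror flip. Shape edges and outlines are uniformly softened across the whole image.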